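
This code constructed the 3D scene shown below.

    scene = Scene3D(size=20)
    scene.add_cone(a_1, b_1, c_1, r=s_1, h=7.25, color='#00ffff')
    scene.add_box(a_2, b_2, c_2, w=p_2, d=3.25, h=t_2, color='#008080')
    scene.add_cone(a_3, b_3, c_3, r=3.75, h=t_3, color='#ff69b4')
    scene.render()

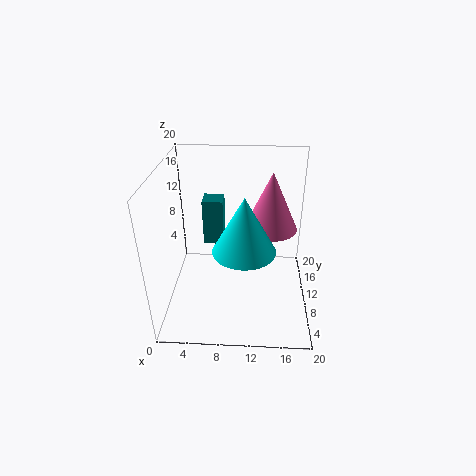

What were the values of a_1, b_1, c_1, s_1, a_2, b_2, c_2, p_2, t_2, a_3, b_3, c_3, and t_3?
a_1 = 11
b_1 = 5.75
c_1 = 10.75
s_1 = 4
a_2 = 4
b_2 = 16.5
c_2 = 4.75
p_2 = 3.25
t_2 = 7.5
a_3 = 14.5
b_3 = 12.25
c_3 = 10.5
t_3 = 8.25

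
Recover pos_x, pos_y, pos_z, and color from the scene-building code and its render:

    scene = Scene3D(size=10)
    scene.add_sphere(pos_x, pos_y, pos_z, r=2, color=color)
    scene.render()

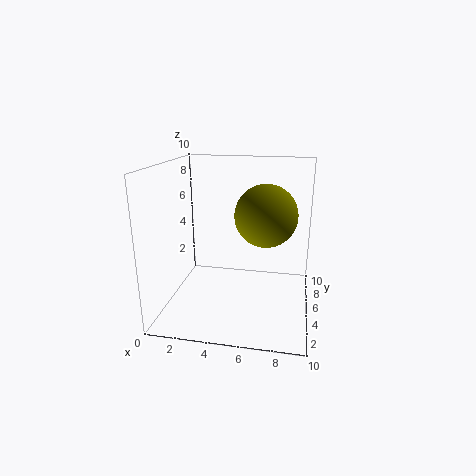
pos_x = 7
pos_y = 4
pos_z = 7
color = 'olive'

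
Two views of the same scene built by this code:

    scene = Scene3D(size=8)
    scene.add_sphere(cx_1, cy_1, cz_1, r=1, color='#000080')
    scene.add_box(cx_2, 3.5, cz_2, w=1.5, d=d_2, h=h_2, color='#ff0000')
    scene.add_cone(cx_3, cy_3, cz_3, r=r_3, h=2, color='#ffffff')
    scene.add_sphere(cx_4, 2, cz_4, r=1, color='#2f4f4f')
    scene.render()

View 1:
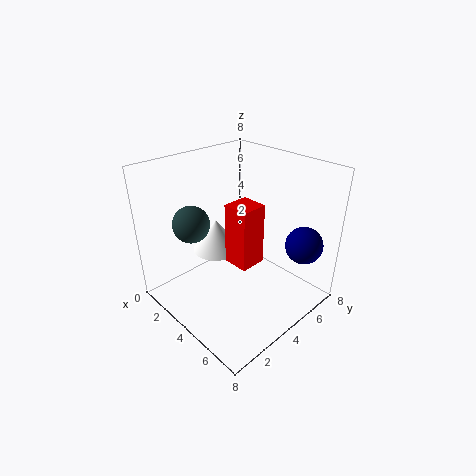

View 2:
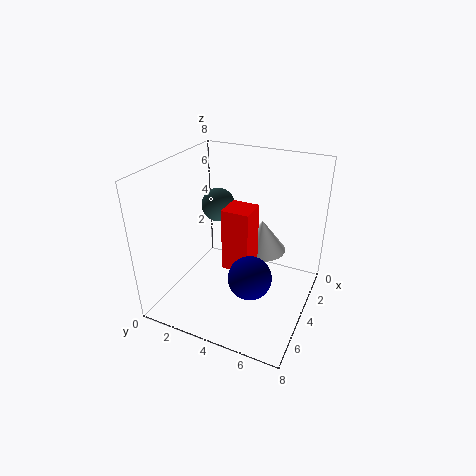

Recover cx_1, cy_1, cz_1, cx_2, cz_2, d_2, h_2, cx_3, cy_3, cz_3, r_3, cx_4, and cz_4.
cx_1 = 7; cy_1 = 6; cz_1 = 4; cx_2 = 3.5; cz_2 = 2.5; d_2 = 1.5; h_2 = 3.5; cx_3 = 1.5; cy_3 = 4.5; cz_3 = 2; r_3 = 1.5; cx_4 = 2.5; cz_4 = 5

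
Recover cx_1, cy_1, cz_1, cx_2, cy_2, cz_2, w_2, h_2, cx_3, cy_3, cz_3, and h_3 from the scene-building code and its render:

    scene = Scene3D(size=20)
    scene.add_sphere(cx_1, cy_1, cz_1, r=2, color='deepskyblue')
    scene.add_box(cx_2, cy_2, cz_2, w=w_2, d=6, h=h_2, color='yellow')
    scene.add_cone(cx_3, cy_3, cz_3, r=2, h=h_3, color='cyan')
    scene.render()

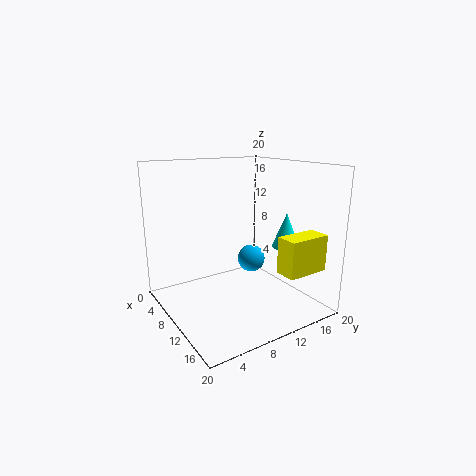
cx_1 = 9, cy_1 = 13, cz_1 = 6, cx_2 = 15, cy_2 = 13, cz_2 = 6, w_2 = 3, h_2 = 5, cx_3 = 12, cy_3 = 17, cz_3 = 8, h_3 = 5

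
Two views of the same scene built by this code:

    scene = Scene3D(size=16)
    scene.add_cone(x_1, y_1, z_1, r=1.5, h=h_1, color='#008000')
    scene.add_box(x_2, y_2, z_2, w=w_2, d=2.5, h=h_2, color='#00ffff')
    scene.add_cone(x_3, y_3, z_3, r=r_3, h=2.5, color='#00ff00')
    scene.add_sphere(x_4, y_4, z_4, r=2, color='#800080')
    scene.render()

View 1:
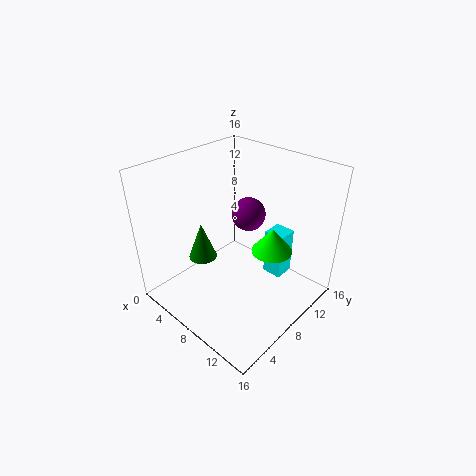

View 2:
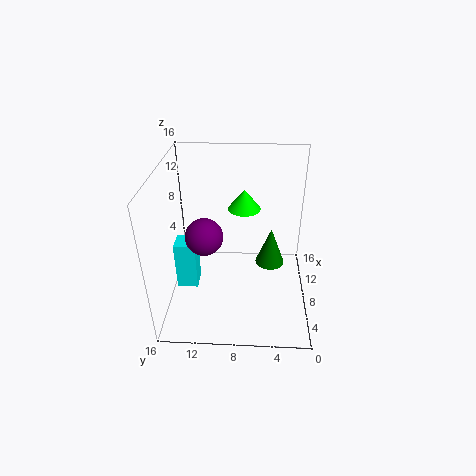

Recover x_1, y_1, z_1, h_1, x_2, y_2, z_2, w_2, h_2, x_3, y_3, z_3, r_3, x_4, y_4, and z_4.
x_1 = 6, y_1 = 4.5, z_1 = 6.5, h_1 = 4, x_2 = 8, y_2 = 13, z_2 = 0.5, w_2 = 2.5, h_2 = 6, x_3 = 13, y_3 = 7.5, z_3 = 9, r_3 = 2, x_4 = 6.5, y_4 = 11.5, z_4 = 9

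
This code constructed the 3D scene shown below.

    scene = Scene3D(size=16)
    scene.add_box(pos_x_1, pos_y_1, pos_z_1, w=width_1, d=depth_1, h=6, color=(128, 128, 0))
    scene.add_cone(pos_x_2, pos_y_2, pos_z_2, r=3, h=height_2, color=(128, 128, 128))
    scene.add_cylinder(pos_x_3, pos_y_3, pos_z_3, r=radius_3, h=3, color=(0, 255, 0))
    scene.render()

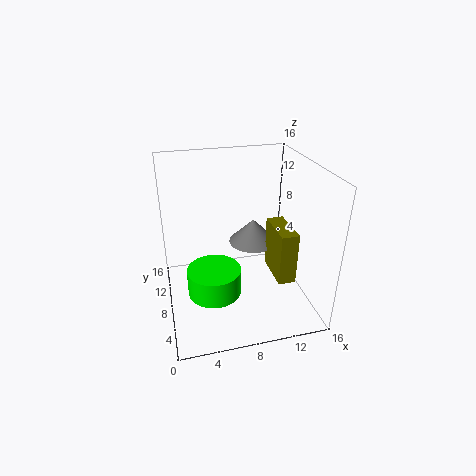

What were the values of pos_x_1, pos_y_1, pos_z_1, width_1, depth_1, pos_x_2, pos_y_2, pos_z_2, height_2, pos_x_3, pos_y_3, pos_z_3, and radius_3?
pos_x_1 = 12
pos_y_1 = 5
pos_z_1 = 3
width_1 = 2
depth_1 = 5
pos_x_2 = 11
pos_y_2 = 12
pos_z_2 = 5
height_2 = 3
pos_x_3 = 5
pos_y_3 = 7
pos_z_3 = 2
radius_3 = 3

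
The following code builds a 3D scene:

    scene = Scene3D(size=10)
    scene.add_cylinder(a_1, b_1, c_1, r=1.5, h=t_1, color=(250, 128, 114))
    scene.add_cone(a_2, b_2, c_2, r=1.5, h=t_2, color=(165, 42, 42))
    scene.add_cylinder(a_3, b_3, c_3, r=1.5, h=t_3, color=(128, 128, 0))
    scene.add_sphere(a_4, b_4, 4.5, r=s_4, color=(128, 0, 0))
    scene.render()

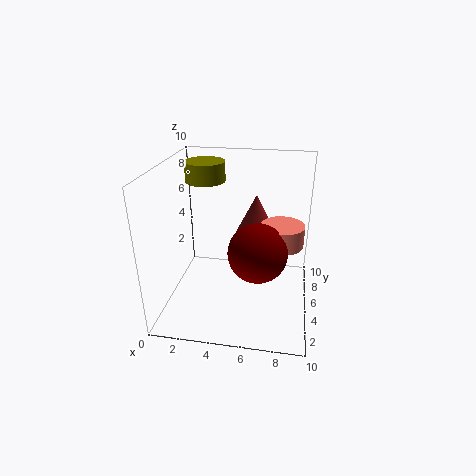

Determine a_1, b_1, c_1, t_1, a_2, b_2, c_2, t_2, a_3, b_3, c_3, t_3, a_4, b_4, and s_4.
a_1 = 8; b_1 = 5.5; c_1 = 4.5; t_1 = 1.5; a_2 = 6; b_2 = 7; c_2 = 4.5; t_2 = 3; a_3 = 2; b_3 = 8; c_3 = 8; t_3 = 1.5; a_4 = 6.5; b_4 = 4; s_4 = 2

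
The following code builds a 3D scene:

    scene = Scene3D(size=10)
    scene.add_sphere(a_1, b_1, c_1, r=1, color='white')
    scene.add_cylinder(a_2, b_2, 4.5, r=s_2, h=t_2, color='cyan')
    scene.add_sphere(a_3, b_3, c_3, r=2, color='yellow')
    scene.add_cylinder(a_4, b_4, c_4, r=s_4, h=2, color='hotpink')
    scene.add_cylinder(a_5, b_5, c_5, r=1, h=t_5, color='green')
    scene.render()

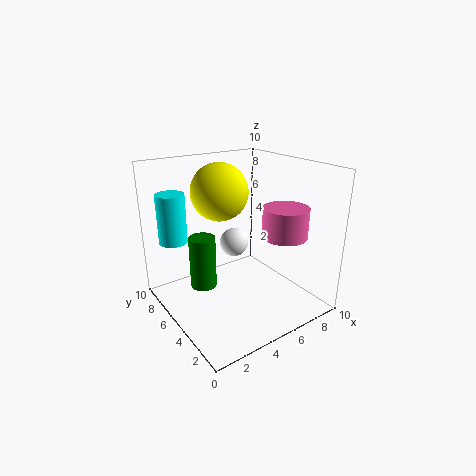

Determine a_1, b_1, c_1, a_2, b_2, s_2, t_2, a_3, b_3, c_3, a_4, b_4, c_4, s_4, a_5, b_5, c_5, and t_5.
a_1 = 5, b_1 = 5.5, c_1 = 4.5, a_2 = 1.5, b_2 = 8, s_2 = 1, t_2 = 3.5, a_3 = 4.5, b_3 = 6.5, c_3 = 8, a_4 = 7, b_4 = 2.5, c_4 = 5.5, s_4 = 1.5, a_5 = 3.5, b_5 = 7.5, c_5 = 0.5, t_5 = 4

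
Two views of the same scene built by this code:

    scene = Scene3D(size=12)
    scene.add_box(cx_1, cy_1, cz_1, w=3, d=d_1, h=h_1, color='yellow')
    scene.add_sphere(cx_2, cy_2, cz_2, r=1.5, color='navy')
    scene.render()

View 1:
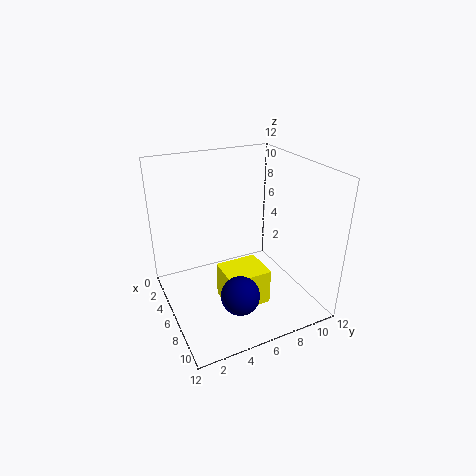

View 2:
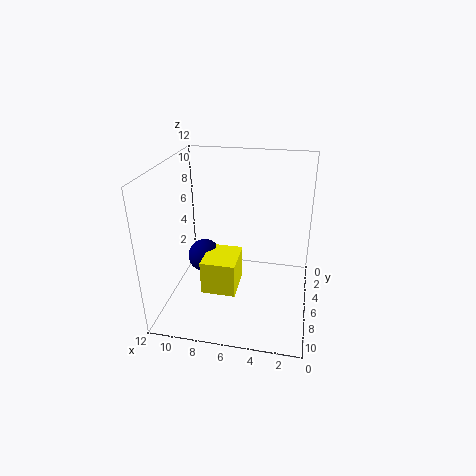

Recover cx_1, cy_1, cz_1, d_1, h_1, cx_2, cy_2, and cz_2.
cx_1 = 6
cy_1 = 4
cz_1 = 1
d_1 = 3.5
h_1 = 3
cx_2 = 9.5
cy_2 = 4.5
cz_2 = 3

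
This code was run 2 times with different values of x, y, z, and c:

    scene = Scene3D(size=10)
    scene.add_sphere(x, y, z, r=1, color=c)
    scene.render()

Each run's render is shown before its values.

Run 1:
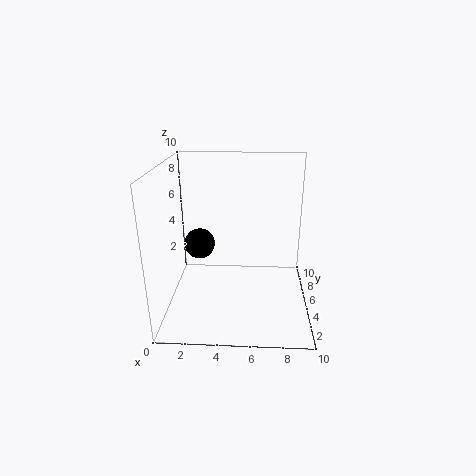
x = 2.5, y = 4, z = 5, c = 'black'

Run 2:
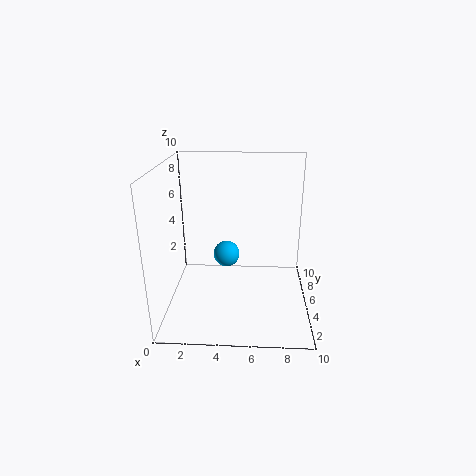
x = 4, y = 7, z = 2.75, c = 'deepskyblue'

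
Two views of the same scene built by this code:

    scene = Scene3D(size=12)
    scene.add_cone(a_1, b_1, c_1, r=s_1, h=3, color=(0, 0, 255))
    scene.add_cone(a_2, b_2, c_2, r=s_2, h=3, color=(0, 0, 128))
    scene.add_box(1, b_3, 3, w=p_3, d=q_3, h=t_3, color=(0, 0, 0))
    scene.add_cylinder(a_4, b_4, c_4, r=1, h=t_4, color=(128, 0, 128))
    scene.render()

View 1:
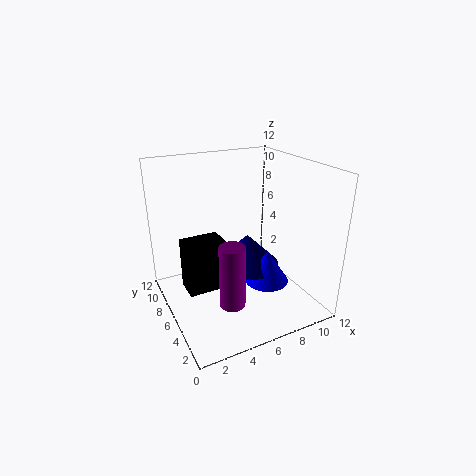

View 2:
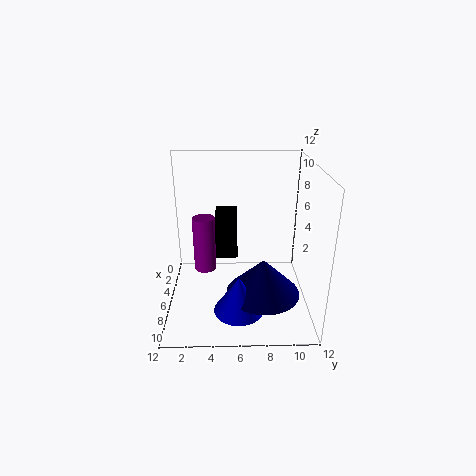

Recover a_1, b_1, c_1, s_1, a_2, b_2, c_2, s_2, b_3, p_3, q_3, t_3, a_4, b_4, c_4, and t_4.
a_1 = 9; b_1 = 6; c_1 = 1; s_1 = 2; a_2 = 8; b_2 = 8; c_2 = 2; s_2 = 3; b_3 = 4; p_3 = 3; q_3 = 2; t_3 = 4; a_4 = 4; b_4 = 3; c_4 = 2; t_4 = 5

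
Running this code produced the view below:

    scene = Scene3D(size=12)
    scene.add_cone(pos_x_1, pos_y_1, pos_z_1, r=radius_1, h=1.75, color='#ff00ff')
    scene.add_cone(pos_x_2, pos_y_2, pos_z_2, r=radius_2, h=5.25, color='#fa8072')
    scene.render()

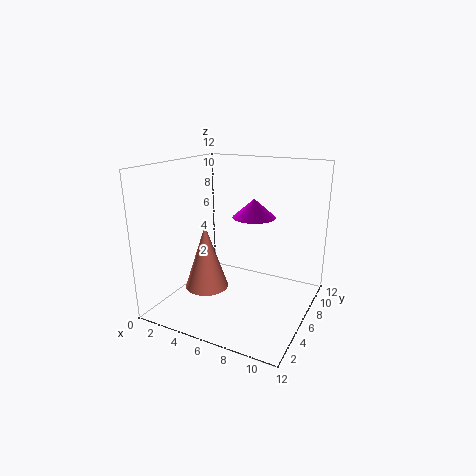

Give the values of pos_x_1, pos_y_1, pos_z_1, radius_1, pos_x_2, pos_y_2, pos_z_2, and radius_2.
pos_x_1 = 5.75, pos_y_1 = 9.75, pos_z_1 = 6.75, radius_1 = 2, pos_x_2 = 4.25, pos_y_2 = 3.75, pos_z_2 = 2.25, radius_2 = 1.75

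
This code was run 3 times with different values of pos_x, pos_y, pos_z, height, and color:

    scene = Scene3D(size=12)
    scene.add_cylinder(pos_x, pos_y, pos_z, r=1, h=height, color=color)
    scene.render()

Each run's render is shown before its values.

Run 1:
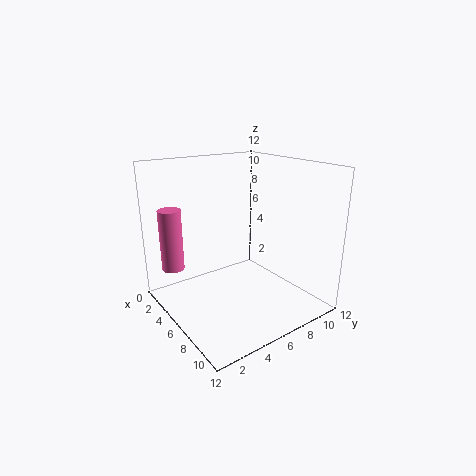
pos_x = 1.5, pos_y = 2, pos_z = 2.5, height = 5.5, color = 'hotpink'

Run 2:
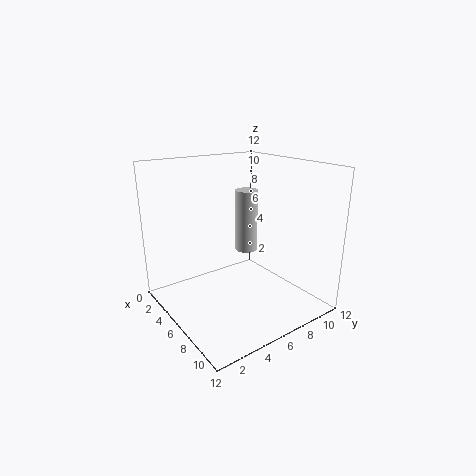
pos_x = 4.5, pos_y = 8, pos_z = 4, height = 5.5, color = 'lightgray'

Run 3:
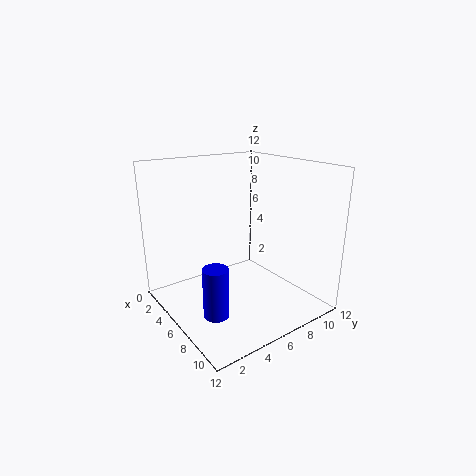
pos_x = 8, pos_y = 2.5, pos_z = 1, height = 4, color = 'blue'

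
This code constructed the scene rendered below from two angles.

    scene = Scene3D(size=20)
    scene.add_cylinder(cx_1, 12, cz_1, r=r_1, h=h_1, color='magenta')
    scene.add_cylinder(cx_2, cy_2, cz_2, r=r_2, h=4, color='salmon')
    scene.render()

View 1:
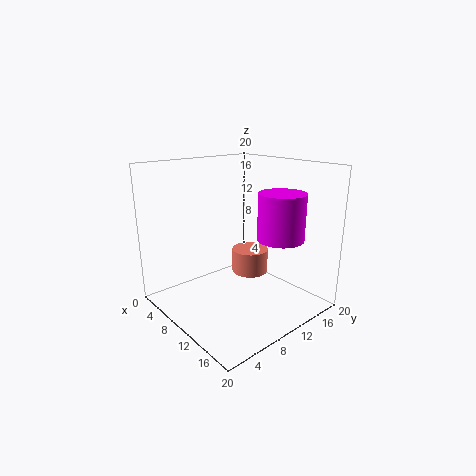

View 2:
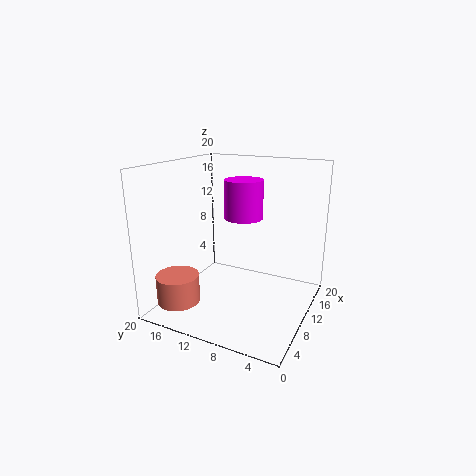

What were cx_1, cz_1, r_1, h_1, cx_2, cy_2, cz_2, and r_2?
cx_1 = 16
cz_1 = 11
r_1 = 3
h_1 = 6
cx_2 = 5
cy_2 = 17
cz_2 = 1
r_2 = 3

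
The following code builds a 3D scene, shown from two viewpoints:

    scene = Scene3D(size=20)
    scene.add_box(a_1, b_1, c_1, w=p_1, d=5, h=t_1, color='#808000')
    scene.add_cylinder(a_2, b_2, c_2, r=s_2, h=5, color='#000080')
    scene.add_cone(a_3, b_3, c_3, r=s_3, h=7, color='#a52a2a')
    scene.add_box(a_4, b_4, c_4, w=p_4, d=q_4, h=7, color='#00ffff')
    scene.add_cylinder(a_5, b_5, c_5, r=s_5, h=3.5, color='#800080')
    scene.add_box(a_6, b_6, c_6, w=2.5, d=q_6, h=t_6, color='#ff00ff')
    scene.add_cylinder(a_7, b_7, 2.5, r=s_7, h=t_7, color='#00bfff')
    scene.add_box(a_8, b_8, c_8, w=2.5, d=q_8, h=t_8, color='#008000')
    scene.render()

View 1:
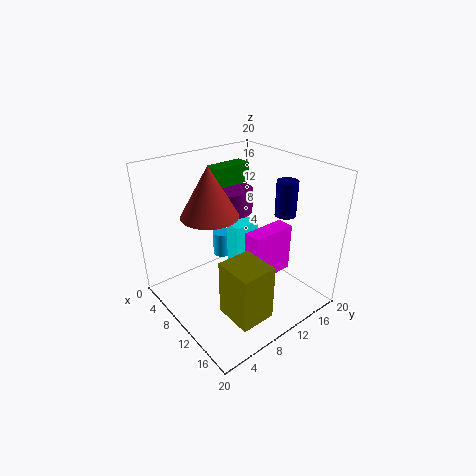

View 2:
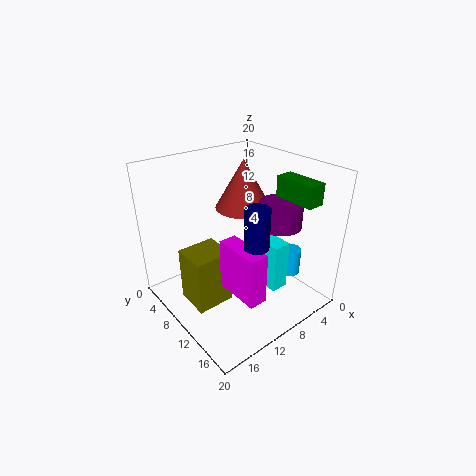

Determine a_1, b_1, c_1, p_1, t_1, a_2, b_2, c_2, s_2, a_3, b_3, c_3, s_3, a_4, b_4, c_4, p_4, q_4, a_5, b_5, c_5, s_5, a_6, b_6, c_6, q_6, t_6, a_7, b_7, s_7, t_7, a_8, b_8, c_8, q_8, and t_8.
a_1 = 11.5
b_1 = 5.5
c_1 = 0.5
p_1 = 5.5
t_1 = 8
a_2 = 12.5
b_2 = 16.5
c_2 = 12.5
s_2 = 1.5
a_3 = 7
b_3 = 7.5
c_3 = 13
s_3 = 4
a_4 = 5.5
b_4 = 11.5
c_4 = 3
p_4 = 2.5
q_4 = 4
a_5 = 5
b_5 = 13
c_5 = 11.5
s_5 = 3
a_6 = 11
b_6 = 10.5
c_6 = 4
q_6 = 6.5
t_6 = 7
a_7 = 2
b_7 = 13
s_7 = 1.5
t_7 = 4
a_8 = 1.5
b_8 = 11
c_8 = 15
q_8 = 6
t_8 = 3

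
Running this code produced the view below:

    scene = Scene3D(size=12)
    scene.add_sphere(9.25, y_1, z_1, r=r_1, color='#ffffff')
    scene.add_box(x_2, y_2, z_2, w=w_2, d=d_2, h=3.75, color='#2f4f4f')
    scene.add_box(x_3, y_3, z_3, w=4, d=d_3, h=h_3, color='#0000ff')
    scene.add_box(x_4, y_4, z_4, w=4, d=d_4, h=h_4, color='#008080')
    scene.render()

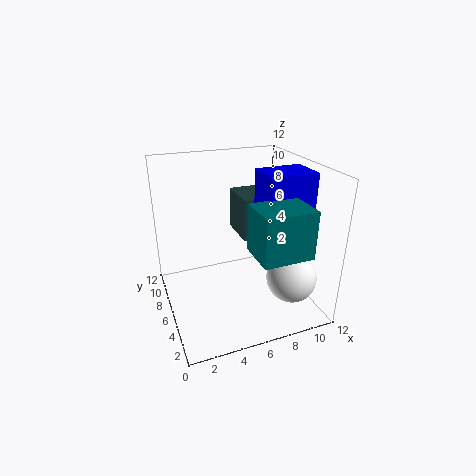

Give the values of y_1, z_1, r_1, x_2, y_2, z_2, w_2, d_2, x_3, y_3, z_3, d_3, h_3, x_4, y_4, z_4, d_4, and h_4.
y_1 = 2.5; z_1 = 3.5; r_1 = 2; x_2 = 7; y_2 = 7; z_2 = 5; w_2 = 3.25; d_2 = 3.75; x_3 = 7.75; y_3 = 3.75; z_3 = 8; d_3 = 3; h_3 = 3.5; x_4 = 6; y_4 = 0.75; z_4 = 6; d_4 = 3.25; h_4 = 3.75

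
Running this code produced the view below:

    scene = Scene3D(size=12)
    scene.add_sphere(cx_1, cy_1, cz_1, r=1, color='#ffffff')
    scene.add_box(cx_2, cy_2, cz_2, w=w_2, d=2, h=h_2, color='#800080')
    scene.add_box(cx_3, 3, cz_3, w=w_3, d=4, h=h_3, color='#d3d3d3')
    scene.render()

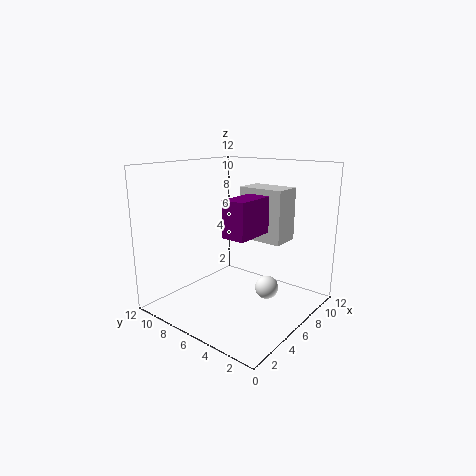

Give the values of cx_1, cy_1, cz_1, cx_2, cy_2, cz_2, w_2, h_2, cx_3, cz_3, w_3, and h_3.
cx_1 = 7.5, cy_1 = 4, cz_1 = 1.5, cx_2 = 4, cy_2 = 4, cz_2 = 6.5, w_2 = 4, h_2 = 3, cx_3 = 7.5, cz_3 = 5.5, w_3 = 2.5, h_3 = 4.5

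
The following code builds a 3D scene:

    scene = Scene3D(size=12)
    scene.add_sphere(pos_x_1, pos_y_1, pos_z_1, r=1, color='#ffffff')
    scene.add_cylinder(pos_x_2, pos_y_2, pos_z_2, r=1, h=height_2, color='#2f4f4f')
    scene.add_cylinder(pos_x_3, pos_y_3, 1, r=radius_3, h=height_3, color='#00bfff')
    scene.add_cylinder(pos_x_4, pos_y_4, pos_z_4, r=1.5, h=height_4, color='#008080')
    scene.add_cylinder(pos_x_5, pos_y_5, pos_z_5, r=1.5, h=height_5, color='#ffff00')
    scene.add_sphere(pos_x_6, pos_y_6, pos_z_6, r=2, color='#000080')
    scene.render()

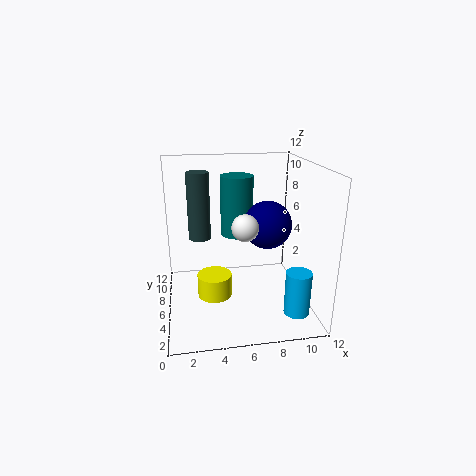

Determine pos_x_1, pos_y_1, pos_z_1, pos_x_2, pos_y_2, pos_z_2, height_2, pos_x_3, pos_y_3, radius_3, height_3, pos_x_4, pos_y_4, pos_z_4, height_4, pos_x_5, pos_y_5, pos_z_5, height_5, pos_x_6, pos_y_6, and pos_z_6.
pos_x_1 = 6; pos_y_1 = 3; pos_z_1 = 8; pos_x_2 = 3; pos_y_2 = 9; pos_z_2 = 5; height_2 = 6; pos_x_3 = 10; pos_y_3 = 2; radius_3 = 1; height_3 = 3.5; pos_x_4 = 6.5; pos_y_4 = 9.5; pos_z_4 = 5; height_4 = 5.5; pos_x_5 = 4; pos_y_5 = 6.5; pos_z_5 = 0.5; height_5 = 2; pos_x_6 = 8.5; pos_y_6 = 6; pos_z_6 = 7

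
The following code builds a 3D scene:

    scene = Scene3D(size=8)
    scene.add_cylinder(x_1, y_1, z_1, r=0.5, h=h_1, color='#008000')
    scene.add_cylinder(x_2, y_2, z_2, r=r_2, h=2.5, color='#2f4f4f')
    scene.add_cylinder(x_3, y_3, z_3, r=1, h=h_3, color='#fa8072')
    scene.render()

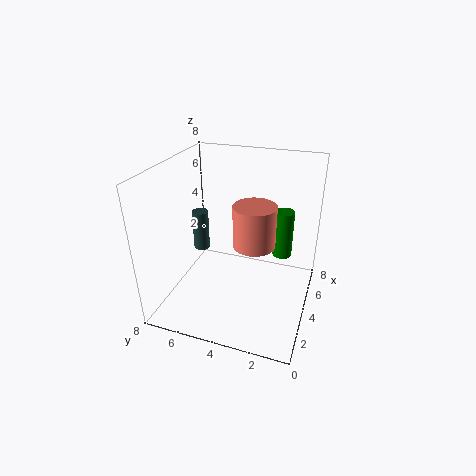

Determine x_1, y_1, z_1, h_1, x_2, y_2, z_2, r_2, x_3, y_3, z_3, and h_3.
x_1 = 4, y_1 = 1.5, z_1 = 3.5, h_1 = 2.5, x_2 = 5.5, y_2 = 7, z_2 = 2, r_2 = 0.5, x_3 = 2, y_3 = 2.5, z_3 = 5, h_3 = 2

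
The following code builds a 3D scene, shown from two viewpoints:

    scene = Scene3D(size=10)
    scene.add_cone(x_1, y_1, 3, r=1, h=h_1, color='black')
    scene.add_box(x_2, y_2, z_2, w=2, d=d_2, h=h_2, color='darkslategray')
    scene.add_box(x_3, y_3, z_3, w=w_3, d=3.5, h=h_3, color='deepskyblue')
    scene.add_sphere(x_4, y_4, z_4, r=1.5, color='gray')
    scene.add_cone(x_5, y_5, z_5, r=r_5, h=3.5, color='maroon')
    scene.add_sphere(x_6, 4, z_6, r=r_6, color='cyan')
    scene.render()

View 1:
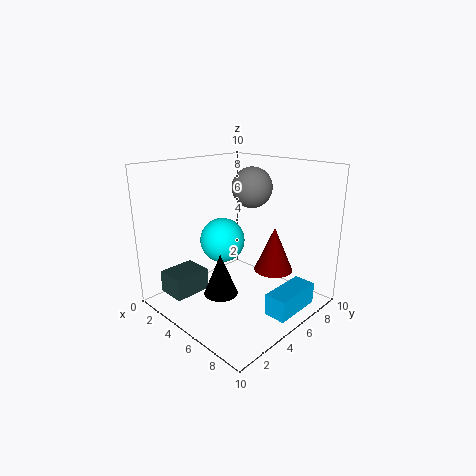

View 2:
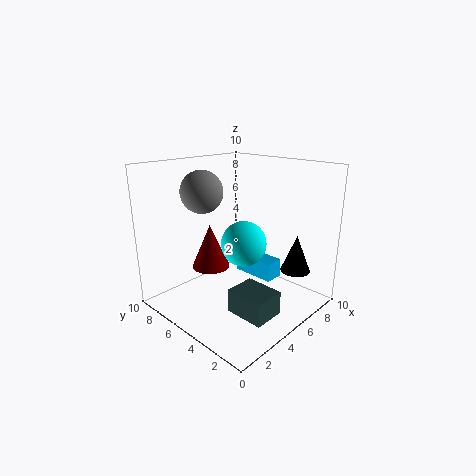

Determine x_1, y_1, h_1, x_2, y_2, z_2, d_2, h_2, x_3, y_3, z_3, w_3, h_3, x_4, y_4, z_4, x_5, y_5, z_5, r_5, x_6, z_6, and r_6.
x_1 = 7
y_1 = 1.5
h_1 = 2.5
x_2 = 2
y_2 = 0.5
z_2 = 1.5
d_2 = 2.5
h_2 = 1.5
x_3 = 8
y_3 = 4.5
z_3 = 0.5
w_3 = 1.5
h_3 = 1.5
x_4 = 4
y_4 = 7.5
z_4 = 8
x_5 = 5.5
y_5 = 8.5
z_5 = 1.5
r_5 = 1.5
x_6 = 4.5
z_6 = 5
r_6 = 1.5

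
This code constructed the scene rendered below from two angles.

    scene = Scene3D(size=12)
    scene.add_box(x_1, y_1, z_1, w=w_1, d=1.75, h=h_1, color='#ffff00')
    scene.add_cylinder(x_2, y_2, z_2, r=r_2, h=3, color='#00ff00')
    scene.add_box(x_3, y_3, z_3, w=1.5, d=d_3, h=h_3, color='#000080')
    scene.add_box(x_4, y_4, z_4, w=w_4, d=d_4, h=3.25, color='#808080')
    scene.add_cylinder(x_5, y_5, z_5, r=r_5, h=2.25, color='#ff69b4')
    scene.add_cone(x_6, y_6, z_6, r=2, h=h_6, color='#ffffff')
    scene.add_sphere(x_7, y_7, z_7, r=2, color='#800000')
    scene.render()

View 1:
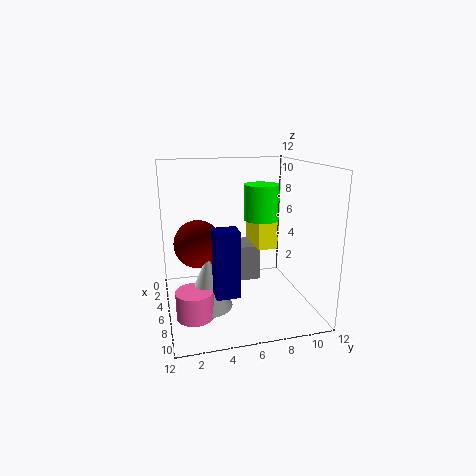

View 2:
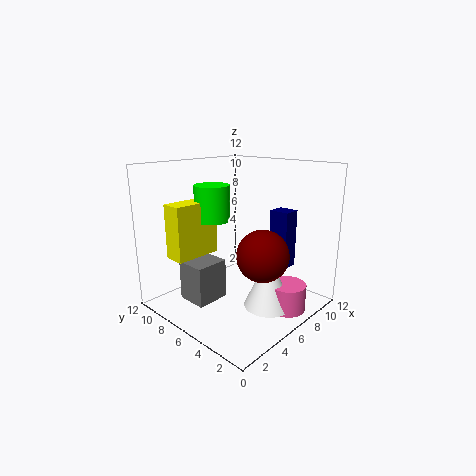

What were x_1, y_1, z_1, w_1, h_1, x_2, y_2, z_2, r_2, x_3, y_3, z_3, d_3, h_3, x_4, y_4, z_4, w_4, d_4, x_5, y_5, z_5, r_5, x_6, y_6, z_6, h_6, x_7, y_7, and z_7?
x_1 = 1.5; y_1 = 8; z_1 = 4.5; w_1 = 4; h_1 = 4.5; x_2 = 5.25; y_2 = 8.25; z_2 = 7.25; r_2 = 1.5; x_3 = 9; y_3 = 3.25; z_3 = 3; d_3 = 1.75; h_3 = 5; x_4 = 1.75; y_4 = 6; z_4 = 1.25; w_4 = 2.75; d_4 = 2.5; x_5 = 7.75; y_5 = 2; z_5 = 0.25; r_5 = 1.5; x_6 = 6.75; y_6 = 3.25; z_6 = 0.5; h_6 = 4.5; x_7 = 5.25; y_7 = 2.75; z_7 = 5.5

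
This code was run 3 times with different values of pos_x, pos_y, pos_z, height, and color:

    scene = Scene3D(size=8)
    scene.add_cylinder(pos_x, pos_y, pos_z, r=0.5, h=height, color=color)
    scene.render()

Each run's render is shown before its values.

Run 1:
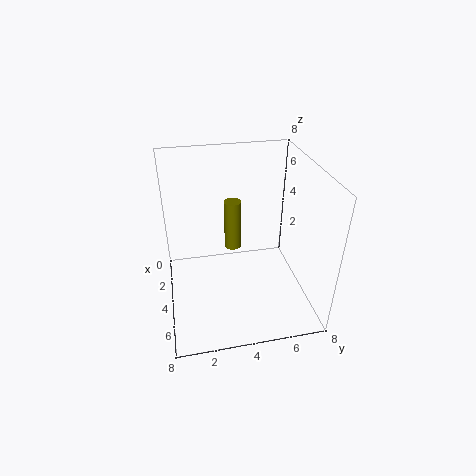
pos_x = 2.5, pos_y = 4, pos_z = 2.5, height = 3, color = 'olive'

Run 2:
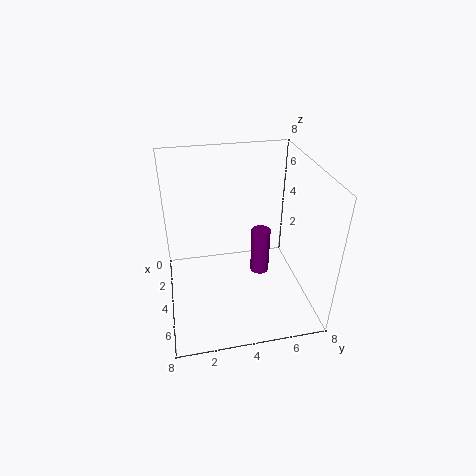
pos_x = 5, pos_y = 5, pos_z = 2.5, height = 2.5, color = 'purple'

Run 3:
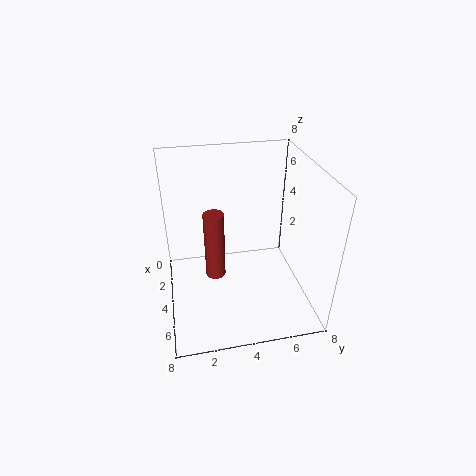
pos_x = 5.5, pos_y = 2.5, pos_z = 3, height = 3.5, color = 'brown'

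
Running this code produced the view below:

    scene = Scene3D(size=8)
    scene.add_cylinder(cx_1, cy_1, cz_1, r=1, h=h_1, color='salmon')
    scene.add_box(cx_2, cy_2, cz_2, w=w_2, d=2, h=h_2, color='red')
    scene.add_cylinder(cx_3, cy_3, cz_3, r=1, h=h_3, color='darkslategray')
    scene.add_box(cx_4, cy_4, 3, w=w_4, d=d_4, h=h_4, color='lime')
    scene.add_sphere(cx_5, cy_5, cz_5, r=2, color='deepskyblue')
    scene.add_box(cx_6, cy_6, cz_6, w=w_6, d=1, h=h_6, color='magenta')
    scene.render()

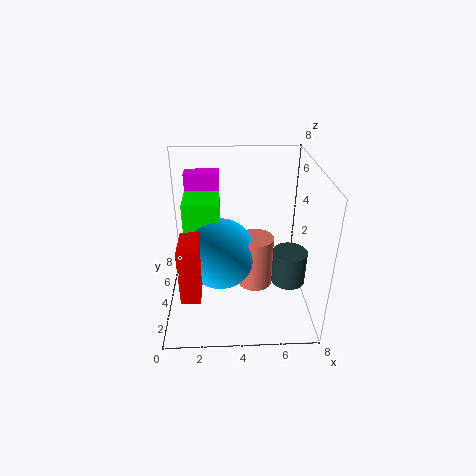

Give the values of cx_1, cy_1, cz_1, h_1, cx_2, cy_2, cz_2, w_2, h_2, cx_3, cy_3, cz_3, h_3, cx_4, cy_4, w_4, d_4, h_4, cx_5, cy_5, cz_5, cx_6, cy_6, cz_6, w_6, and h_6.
cx_1 = 5
cy_1 = 4
cz_1 = 1
h_1 = 3
cx_2 = 1
cy_2 = 1
cz_2 = 2
w_2 = 1
h_2 = 3
cx_3 = 7
cy_3 = 4
cz_3 = 1
h_3 = 2
cx_4 = 1
cy_4 = 4
w_4 = 2
d_4 = 2
h_4 = 3
cx_5 = 3
cy_5 = 4
cz_5 = 3
cx_6 = 1
cy_6 = 6
cz_6 = 4
w_6 = 2
h_6 = 3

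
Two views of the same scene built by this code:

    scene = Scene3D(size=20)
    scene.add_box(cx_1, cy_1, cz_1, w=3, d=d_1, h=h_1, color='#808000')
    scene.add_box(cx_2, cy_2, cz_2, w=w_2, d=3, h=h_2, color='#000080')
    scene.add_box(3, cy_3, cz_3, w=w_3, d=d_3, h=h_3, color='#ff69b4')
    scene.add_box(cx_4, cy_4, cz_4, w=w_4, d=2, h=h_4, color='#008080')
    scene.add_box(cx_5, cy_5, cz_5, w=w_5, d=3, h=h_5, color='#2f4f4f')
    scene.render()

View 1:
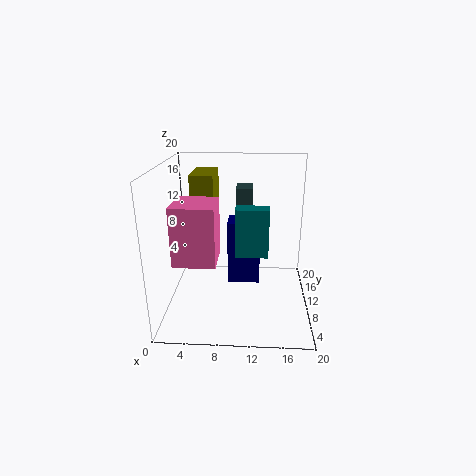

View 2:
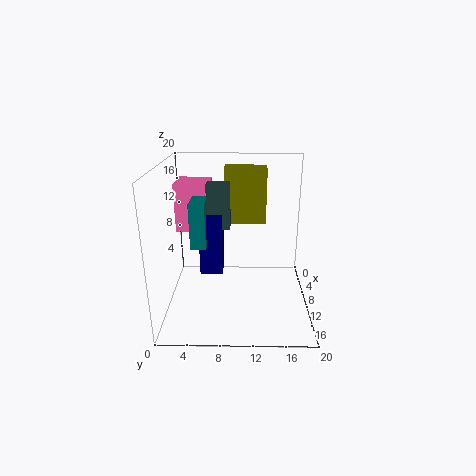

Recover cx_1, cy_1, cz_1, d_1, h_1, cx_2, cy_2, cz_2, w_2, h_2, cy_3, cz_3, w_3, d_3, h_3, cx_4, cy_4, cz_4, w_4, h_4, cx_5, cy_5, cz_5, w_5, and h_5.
cx_1 = 4; cy_1 = 8; cz_1 = 11; d_1 = 6; h_1 = 8; cx_2 = 9; cy_2 = 5; cz_2 = 6; w_2 = 4; h_2 = 8; cy_3 = 1; cz_3 = 10; w_3 = 5; d_3 = 5; h_3 = 7; cx_4 = 10; cy_4 = 4; cz_4 = 10; w_4 = 4; h_4 = 6; cx_5 = 10; cy_5 = 6; cz_5 = 12; w_5 = 2; h_5 = 6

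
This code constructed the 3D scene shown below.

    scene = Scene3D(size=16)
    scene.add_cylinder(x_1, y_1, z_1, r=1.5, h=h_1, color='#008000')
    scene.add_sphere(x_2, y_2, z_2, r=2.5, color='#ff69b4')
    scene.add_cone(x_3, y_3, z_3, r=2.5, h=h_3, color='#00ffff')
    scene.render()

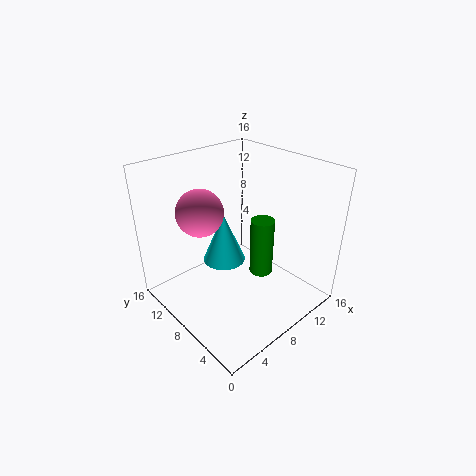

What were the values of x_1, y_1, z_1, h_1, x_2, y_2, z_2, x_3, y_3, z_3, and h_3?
x_1 = 13; y_1 = 9; z_1 = 0.5; h_1 = 7.5; x_2 = 4.5; y_2 = 10; z_2 = 11.5; x_3 = 8; y_3 = 10.5; z_3 = 4; h_3 = 6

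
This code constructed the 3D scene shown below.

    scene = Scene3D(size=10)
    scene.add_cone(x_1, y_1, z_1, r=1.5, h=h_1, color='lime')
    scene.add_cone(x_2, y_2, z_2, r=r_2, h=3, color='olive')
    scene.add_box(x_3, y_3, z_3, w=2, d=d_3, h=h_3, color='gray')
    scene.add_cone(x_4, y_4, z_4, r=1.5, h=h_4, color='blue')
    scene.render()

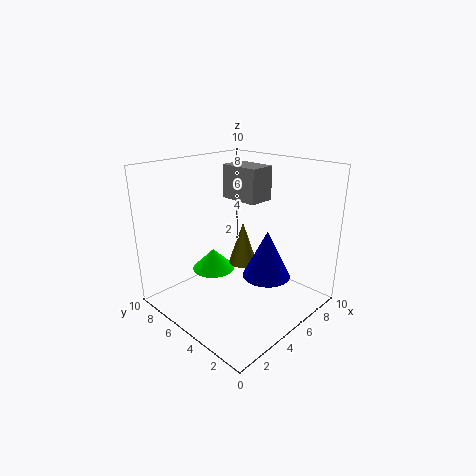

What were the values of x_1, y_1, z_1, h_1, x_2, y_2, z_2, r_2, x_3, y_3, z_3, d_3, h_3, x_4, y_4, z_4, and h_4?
x_1 = 4
y_1 = 6.5
z_1 = 2.5
h_1 = 1.5
x_2 = 5.5
y_2 = 5
z_2 = 3
r_2 = 1
x_3 = 6.5
y_3 = 5
z_3 = 7
d_3 = 3
h_3 = 2.5
x_4 = 4.5
y_4 = 2
z_4 = 3.5
h_4 = 3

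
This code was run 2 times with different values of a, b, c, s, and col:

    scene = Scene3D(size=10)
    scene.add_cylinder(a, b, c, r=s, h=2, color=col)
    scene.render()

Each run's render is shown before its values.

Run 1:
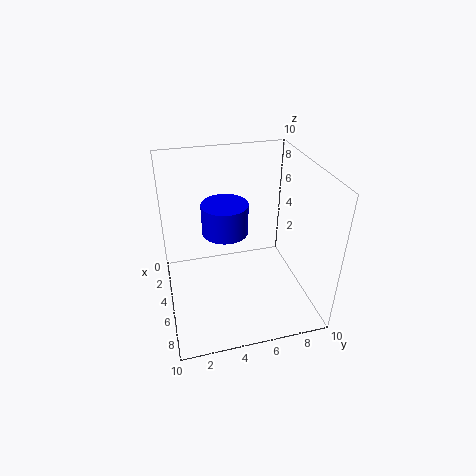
a = 5.5
b = 4
c = 6
s = 1.5
col = 'blue'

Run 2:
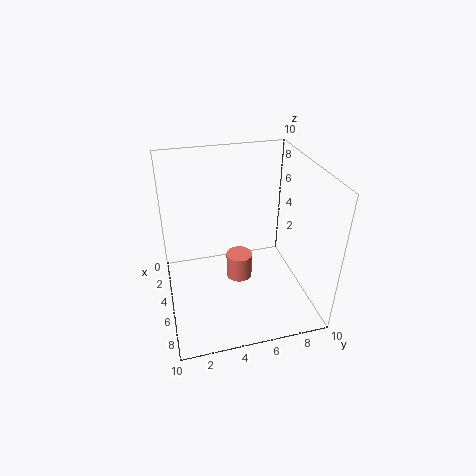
a = 3.5
b = 5.5
c = 0.5
s = 1
col = 'salmon'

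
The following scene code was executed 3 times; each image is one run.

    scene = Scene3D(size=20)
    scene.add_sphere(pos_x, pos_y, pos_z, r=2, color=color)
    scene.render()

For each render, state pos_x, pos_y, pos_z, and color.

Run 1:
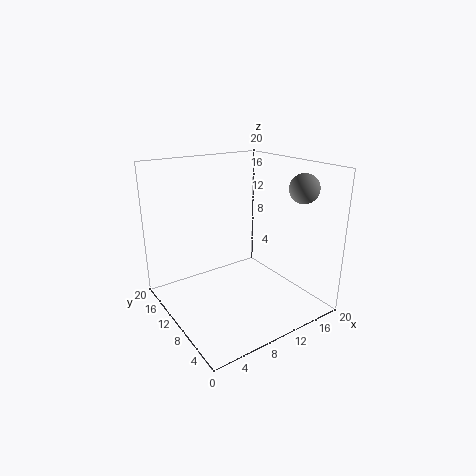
pos_x = 17, pos_y = 5, pos_z = 17, color = 'gray'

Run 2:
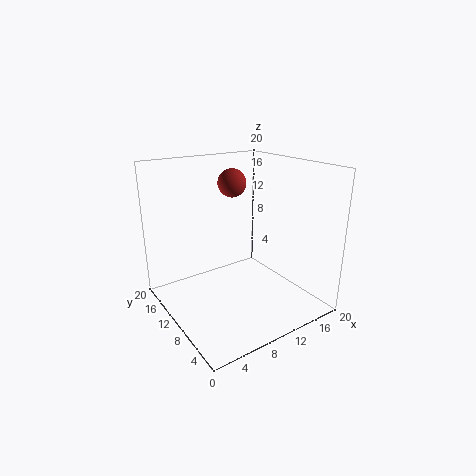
pos_x = 11, pos_y = 13, pos_z = 17, color = 'brown'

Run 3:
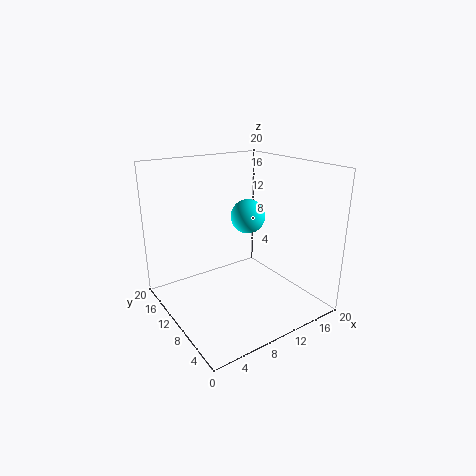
pos_x = 8, pos_y = 5, pos_z = 15, color = 'cyan'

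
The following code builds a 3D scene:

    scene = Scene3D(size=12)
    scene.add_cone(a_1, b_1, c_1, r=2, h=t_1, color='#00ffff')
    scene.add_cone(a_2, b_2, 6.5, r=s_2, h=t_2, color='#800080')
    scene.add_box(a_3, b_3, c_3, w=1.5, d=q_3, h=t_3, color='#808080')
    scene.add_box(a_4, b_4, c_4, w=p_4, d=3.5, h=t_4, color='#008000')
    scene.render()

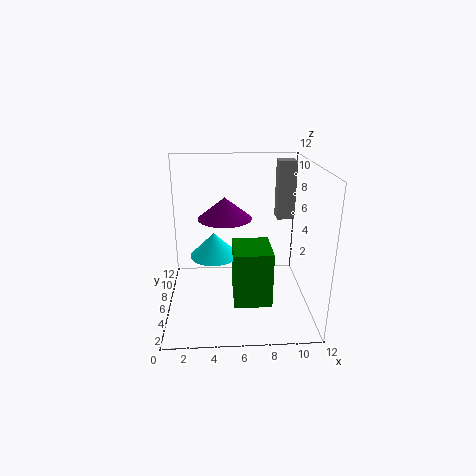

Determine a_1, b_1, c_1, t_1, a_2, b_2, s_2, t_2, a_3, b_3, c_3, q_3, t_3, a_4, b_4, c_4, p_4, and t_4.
a_1 = 4; b_1 = 6; c_1 = 4.5; t_1 = 2; a_2 = 5; b_2 = 9.5; s_2 = 2.5; t_2 = 2; a_3 = 9.5; b_3 = 7.5; c_3 = 7; q_3 = 1.5; t_3 = 5; a_4 = 5.5; b_4 = 2.5; c_4 = 1.5; p_4 = 3; t_4 = 4.5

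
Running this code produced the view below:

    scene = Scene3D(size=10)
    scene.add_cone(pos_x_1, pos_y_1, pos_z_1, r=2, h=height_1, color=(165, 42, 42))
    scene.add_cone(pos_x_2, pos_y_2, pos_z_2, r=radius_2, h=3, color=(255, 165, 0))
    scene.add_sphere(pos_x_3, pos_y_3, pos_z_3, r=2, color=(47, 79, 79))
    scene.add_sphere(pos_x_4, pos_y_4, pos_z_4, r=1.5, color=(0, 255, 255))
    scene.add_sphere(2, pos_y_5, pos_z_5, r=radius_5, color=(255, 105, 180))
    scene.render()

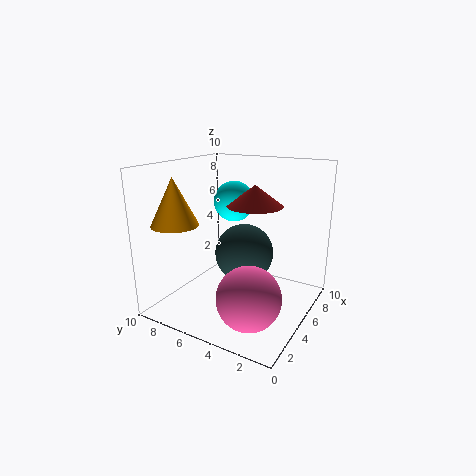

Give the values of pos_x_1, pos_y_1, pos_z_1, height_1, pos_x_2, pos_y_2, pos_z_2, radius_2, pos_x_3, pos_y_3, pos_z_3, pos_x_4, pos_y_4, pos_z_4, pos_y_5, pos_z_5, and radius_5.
pos_x_1 = 6.5, pos_y_1 = 4.5, pos_z_1 = 7, height_1 = 1.5, pos_x_2 = 1.5, pos_y_2 = 7.5, pos_z_2 = 6.5, radius_2 = 1.5, pos_x_3 = 5, pos_y_3 = 4.5, pos_z_3 = 4, pos_x_4 = 7, pos_y_4 = 6.5, pos_z_4 = 7, pos_y_5 = 2.5, pos_z_5 = 2.5, radius_5 = 2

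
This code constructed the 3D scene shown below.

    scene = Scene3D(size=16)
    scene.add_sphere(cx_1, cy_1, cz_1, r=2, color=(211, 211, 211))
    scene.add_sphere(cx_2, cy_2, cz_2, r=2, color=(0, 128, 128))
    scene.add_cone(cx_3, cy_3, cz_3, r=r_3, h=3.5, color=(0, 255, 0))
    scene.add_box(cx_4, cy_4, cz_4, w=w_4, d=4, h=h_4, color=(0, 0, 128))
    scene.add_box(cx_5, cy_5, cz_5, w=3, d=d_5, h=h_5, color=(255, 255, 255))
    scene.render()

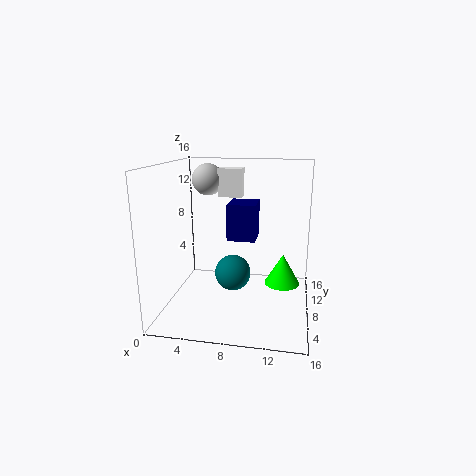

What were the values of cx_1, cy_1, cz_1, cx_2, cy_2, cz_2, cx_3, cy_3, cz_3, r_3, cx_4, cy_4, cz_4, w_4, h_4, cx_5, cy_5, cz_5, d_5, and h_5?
cx_1 = 3, cy_1 = 14, cz_1 = 13.5, cx_2 = 7.5, cy_2 = 7.5, cz_2 = 4, cx_3 = 13, cy_3 = 9, cz_3 = 2.5, r_3 = 2, cx_4 = 6, cy_4 = 11, cz_4 = 6.5, w_4 = 3.5, h_4 = 4.5, cx_5 = 4.5, cy_5 = 13, cz_5 = 11.5, d_5 = 2, h_5 = 3.5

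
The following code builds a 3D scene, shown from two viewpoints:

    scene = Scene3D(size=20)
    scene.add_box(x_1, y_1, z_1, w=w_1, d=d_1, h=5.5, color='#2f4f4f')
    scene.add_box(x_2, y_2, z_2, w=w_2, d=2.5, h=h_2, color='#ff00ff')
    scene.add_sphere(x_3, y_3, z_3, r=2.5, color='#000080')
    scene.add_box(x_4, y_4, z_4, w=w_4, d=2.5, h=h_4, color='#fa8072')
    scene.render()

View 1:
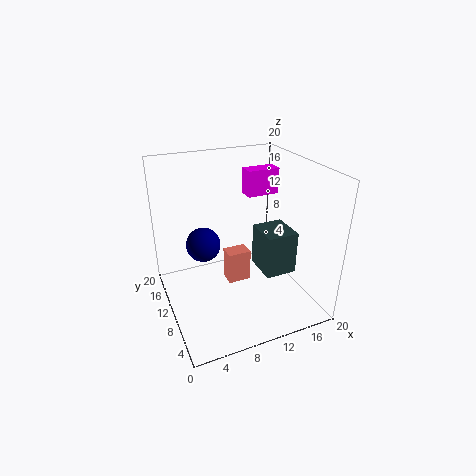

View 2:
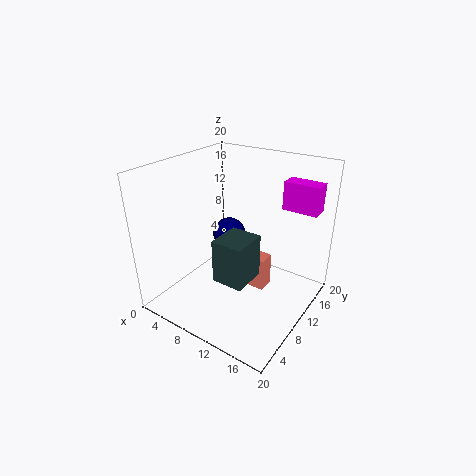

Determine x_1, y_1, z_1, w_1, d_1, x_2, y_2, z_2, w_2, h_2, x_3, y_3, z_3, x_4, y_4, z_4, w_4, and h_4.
x_1 = 11, y_1 = 3, z_1 = 7.5, w_1 = 4, d_1 = 4.5, x_2 = 14, y_2 = 15, z_2 = 13.5, w_2 = 5, h_2 = 4, x_3 = 6, y_3 = 13.5, z_3 = 8, x_4 = 9.5, y_4 = 12, z_4 = 1, w_4 = 3.5, h_4 = 5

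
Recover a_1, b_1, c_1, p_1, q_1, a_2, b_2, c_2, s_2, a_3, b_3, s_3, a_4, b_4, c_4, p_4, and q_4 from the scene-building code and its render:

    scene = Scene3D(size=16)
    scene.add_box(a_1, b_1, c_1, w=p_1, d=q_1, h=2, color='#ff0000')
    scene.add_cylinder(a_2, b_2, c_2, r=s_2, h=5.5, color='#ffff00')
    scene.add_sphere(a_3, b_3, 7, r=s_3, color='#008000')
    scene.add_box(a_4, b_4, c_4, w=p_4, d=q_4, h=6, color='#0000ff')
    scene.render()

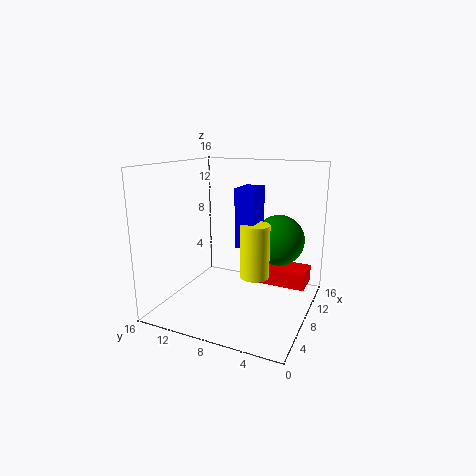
a_1 = 11; b_1 = 1; c_1 = 1.5; p_1 = 3.5; q_1 = 5.5; a_2 = 5.5; b_2 = 5; c_2 = 5; s_2 = 1.5; a_3 = 12; b_3 = 4.5; s_3 = 3; a_4 = 5; b_4 = 5; c_4 = 8; p_4 = 3; q_4 = 2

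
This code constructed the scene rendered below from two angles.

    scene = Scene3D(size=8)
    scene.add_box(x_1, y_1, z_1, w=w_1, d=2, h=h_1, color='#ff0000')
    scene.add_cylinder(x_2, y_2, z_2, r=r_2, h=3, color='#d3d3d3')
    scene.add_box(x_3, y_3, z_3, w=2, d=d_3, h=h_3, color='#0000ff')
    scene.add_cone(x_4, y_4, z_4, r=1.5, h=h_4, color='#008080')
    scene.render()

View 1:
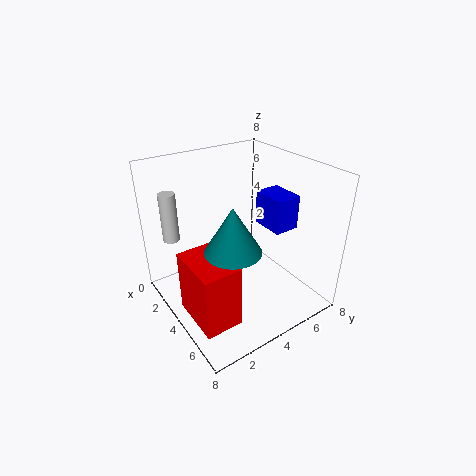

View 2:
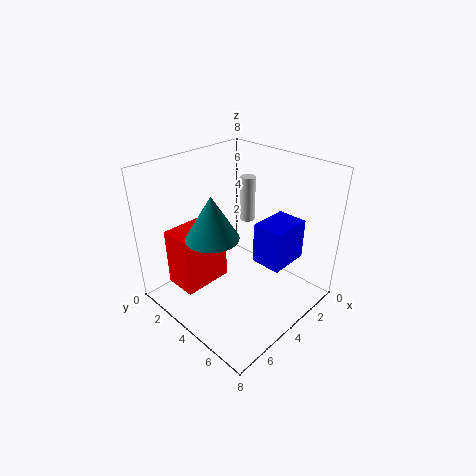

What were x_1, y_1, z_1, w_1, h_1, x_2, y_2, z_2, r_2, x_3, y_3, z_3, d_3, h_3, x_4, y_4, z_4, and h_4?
x_1 = 3.5
y_1 = 0.5
z_1 = 0.5
w_1 = 3
h_1 = 3.5
x_2 = 0.5
y_2 = 1.5
z_2 = 3
r_2 = 0.5
x_3 = 3
y_3 = 6
z_3 = 4
d_3 = 1.5
h_3 = 2
x_4 = 5
y_4 = 3
z_4 = 4
h_4 = 2.5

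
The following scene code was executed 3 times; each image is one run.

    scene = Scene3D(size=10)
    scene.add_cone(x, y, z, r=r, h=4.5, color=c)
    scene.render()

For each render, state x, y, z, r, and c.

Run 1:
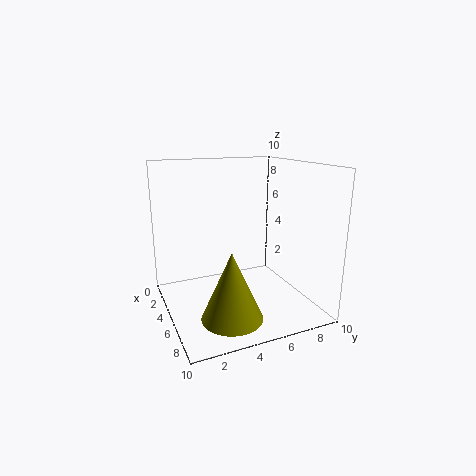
x = 7.5; y = 3.5; z = 0.5; r = 2; c = 'olive'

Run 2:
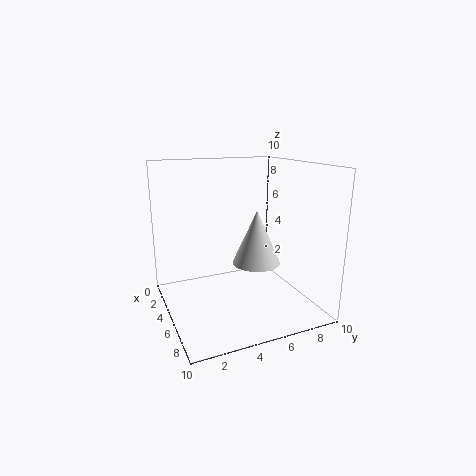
x = 2; y = 8; z = 1.5; r = 2; c = 'lightgray'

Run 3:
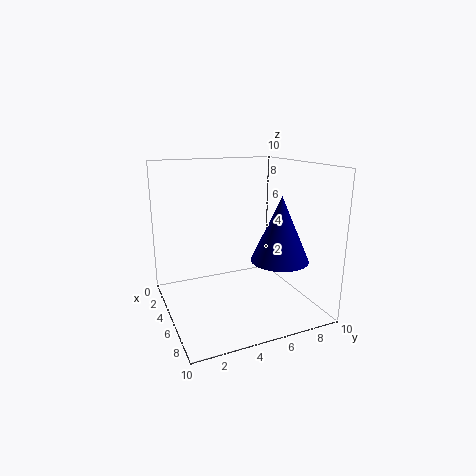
x = 6.5; y = 7.5; z = 3.5; r = 2; c = 'navy'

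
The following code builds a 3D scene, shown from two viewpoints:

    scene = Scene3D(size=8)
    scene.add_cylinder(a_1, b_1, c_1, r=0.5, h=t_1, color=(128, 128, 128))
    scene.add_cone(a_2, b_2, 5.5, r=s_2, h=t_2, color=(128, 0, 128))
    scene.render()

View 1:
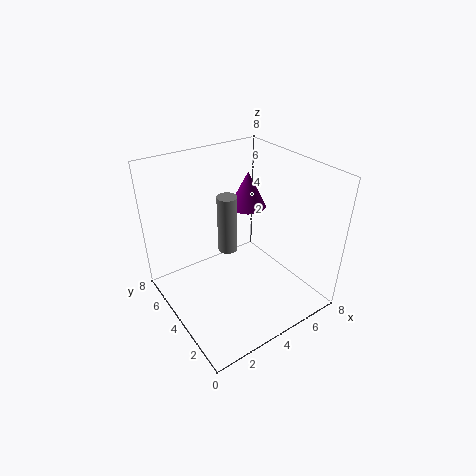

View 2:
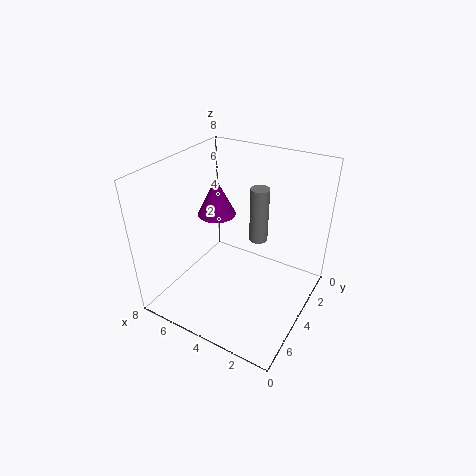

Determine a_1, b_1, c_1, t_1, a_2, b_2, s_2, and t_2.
a_1 = 3; b_1 = 3.5; c_1 = 4; t_1 = 3; a_2 = 5; b_2 = 4.5; s_2 = 1; t_2 = 2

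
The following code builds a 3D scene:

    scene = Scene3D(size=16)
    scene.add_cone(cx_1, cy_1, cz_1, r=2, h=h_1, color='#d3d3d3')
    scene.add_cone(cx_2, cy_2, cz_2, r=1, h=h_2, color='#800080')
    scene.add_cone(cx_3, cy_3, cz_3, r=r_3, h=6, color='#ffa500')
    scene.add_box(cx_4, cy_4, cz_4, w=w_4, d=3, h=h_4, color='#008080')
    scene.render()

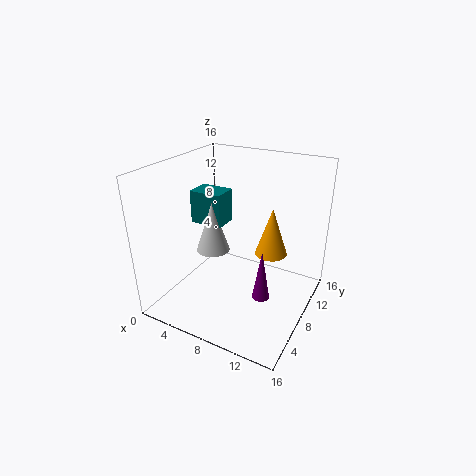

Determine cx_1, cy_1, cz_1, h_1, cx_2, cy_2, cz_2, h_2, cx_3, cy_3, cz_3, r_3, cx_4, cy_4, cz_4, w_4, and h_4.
cx_1 = 4
cy_1 = 9
cz_1 = 5
h_1 = 6
cx_2 = 11
cy_2 = 8
cz_2 = 1
h_2 = 6
cx_3 = 10
cy_3 = 13
cz_3 = 4
r_3 = 2
cx_4 = 1
cy_4 = 9
cz_4 = 8
w_4 = 4
h_4 = 4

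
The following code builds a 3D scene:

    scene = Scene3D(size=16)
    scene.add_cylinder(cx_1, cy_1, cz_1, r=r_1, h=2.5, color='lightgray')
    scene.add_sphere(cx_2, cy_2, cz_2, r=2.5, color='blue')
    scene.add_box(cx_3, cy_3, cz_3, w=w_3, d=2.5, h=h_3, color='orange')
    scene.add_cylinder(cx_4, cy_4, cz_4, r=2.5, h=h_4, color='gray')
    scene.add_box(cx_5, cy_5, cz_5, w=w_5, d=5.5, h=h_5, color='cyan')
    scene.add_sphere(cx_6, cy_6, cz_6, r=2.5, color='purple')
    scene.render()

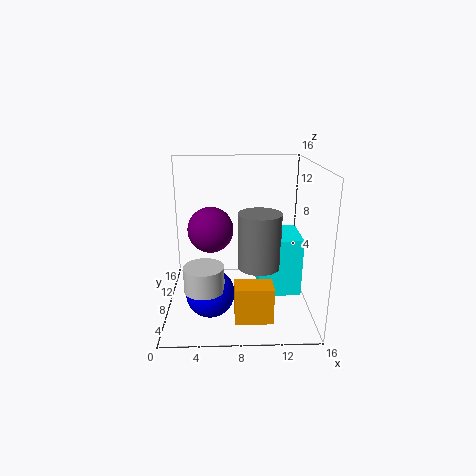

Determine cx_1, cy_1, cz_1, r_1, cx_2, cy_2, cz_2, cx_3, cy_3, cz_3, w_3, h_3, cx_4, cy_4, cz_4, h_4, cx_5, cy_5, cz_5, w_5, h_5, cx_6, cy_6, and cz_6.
cx_1 = 4.5; cy_1 = 3; cz_1 = 4.5; r_1 = 2; cx_2 = 5; cy_2 = 4; cz_2 = 3.5; cx_3 = 7.5; cy_3 = 2.5; cz_3 = 0.5; w_3 = 4; h_3 = 4; cx_4 = 10.5; cy_4 = 9; cz_4 = 4; h_4 = 6.5; cx_5 = 10.5; cy_5 = 8; cz_5 = 0.5; w_5 = 5; h_5 = 7; cx_6 = 5; cy_6 = 8; cz_6 = 9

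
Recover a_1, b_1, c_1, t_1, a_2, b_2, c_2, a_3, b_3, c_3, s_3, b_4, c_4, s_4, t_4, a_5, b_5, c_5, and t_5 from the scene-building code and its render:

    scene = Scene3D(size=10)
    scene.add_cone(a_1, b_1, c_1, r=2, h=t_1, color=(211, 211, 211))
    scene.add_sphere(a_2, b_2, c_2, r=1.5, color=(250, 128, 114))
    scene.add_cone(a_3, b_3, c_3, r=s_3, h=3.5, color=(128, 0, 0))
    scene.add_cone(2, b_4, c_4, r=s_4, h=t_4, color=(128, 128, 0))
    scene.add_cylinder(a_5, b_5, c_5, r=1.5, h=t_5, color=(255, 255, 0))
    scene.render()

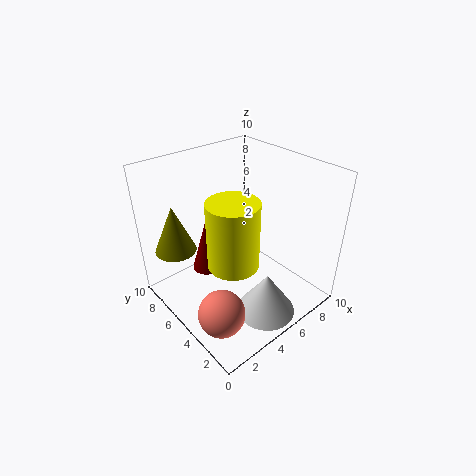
a_1 = 5, b_1 = 2, c_1 = 0.5, t_1 = 3, a_2 = 1.5, b_2 = 2.5, c_2 = 2, a_3 = 3, b_3 = 6, c_3 = 3, s_3 = 1, b_4 = 8.5, c_4 = 3.5, s_4 = 1.5, t_4 = 3.5, a_5 = 2.5, b_5 = 2.5, c_5 = 5.5, t_5 = 4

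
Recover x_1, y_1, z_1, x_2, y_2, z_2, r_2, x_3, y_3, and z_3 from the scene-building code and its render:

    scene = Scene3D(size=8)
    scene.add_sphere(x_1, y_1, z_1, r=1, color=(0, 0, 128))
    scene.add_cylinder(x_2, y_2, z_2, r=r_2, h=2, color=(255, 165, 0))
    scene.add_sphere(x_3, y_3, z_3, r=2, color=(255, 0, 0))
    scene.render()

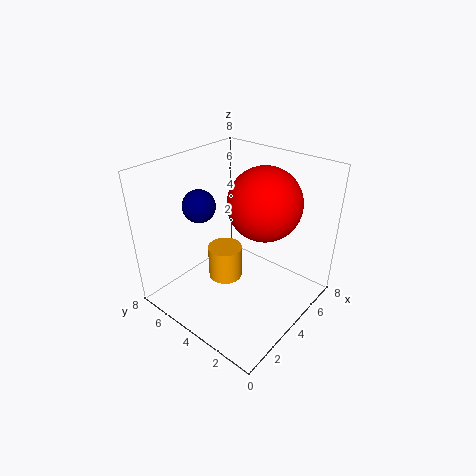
x_1 = 4, y_1 = 7, z_1 = 5, x_2 = 4, y_2 = 5, z_2 = 1, r_2 = 1, x_3 = 5, y_3 = 3, z_3 = 6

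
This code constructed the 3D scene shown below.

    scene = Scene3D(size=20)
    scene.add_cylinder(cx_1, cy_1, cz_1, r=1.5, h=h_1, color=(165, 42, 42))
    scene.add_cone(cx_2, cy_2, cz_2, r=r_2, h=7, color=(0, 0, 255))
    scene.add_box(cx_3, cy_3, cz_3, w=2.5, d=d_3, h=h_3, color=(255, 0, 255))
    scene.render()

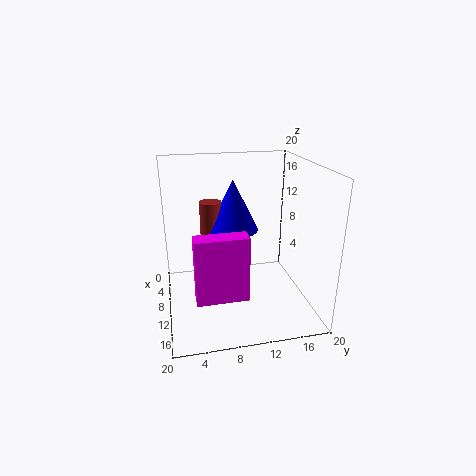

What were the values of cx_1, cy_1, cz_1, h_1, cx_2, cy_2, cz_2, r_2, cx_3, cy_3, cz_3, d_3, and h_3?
cx_1 = 8.5, cy_1 = 6.5, cz_1 = 10, h_1 = 5, cx_2 = 9, cy_2 = 9.5, cz_2 = 11, r_2 = 3.5, cx_3 = 12.5, cy_3 = 3.5, cz_3 = 3, d_3 = 7, h_3 = 9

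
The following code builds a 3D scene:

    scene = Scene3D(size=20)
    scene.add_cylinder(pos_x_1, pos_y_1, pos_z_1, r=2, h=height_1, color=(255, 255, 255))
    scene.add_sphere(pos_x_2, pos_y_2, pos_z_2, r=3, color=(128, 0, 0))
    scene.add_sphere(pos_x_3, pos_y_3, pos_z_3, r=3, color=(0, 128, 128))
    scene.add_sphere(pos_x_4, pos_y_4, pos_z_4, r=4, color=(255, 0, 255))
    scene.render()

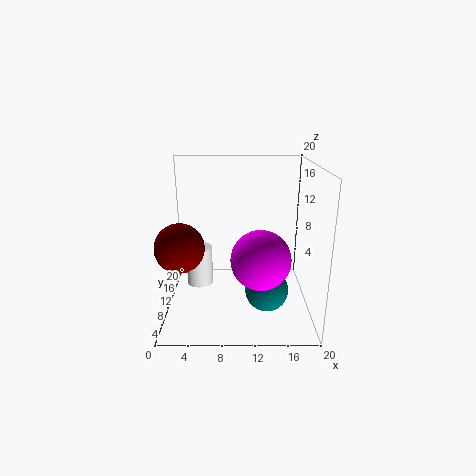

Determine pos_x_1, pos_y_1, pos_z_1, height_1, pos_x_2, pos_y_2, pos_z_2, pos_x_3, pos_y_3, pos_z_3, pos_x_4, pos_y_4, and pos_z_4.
pos_x_1 = 4, pos_y_1 = 14, pos_z_1 = 1, height_1 = 6, pos_x_2 = 3, pos_y_2 = 4, pos_z_2 = 11, pos_x_3 = 14, pos_y_3 = 8, pos_z_3 = 3, pos_x_4 = 13, pos_y_4 = 7, pos_z_4 = 8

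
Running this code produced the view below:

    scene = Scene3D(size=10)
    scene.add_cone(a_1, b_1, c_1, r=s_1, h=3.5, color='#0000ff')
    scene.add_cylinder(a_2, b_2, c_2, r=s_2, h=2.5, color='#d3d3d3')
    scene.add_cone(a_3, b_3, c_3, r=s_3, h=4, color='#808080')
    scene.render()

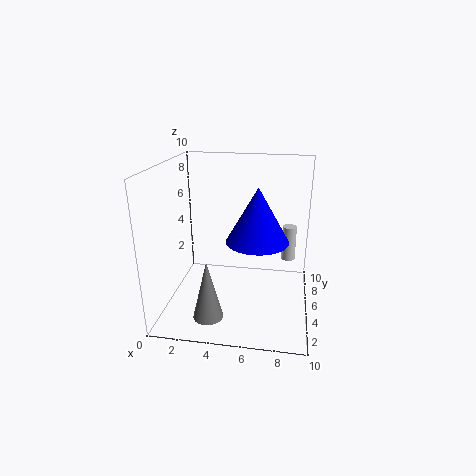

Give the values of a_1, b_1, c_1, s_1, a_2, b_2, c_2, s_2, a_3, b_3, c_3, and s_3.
a_1 = 6.5
b_1 = 3.5
c_1 = 5.5
s_1 = 2
a_2 = 8.5
b_2 = 6.5
c_2 = 3
s_2 = 0.5
a_3 = 3.5
b_3 = 2
c_3 = 0.5
s_3 = 1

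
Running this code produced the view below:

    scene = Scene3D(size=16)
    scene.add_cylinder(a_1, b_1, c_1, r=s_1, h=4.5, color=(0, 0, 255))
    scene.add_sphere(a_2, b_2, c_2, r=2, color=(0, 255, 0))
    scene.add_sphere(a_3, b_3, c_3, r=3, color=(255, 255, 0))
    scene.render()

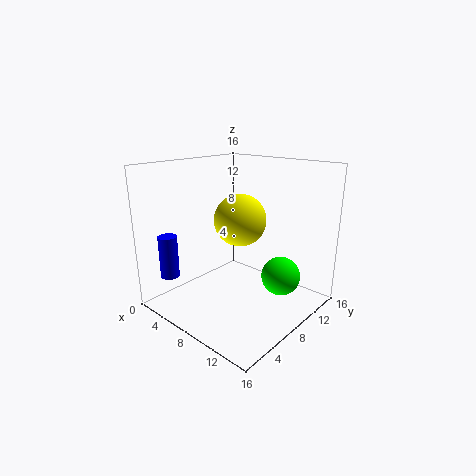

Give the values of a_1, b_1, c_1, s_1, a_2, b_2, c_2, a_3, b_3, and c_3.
a_1 = 4; b_1 = 1.5; c_1 = 4.5; s_1 = 1; a_2 = 13.5; b_2 = 8.5; c_2 = 5; a_3 = 7; b_3 = 9.5; c_3 = 9.5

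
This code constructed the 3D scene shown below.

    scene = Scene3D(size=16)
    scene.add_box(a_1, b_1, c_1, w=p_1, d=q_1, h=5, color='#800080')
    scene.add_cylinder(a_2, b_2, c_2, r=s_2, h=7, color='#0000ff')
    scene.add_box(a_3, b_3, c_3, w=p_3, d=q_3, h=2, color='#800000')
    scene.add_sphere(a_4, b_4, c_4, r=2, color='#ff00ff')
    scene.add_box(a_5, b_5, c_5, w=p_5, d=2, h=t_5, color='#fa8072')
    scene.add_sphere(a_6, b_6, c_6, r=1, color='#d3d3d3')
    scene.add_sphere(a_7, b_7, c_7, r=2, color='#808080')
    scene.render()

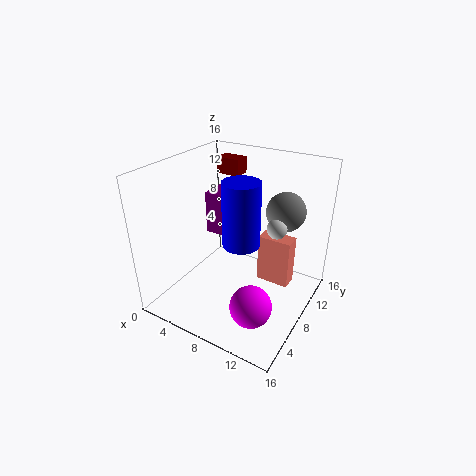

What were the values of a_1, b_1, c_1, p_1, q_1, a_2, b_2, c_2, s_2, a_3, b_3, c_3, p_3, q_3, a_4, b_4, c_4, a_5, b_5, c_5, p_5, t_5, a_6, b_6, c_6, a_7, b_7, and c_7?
a_1 = 3
b_1 = 9
c_1 = 7
p_1 = 3
q_1 = 4
a_2 = 9
b_2 = 7
c_2 = 8
s_2 = 2
a_3 = 2
b_3 = 13
c_3 = 13
p_3 = 3
q_3 = 2
a_4 = 13
b_4 = 2
c_4 = 5
a_5 = 9
b_5 = 11
c_5 = 1
p_5 = 4
t_5 = 6
a_6 = 13
b_6 = 7
c_6 = 11
a_7 = 13
b_7 = 9
c_7 = 12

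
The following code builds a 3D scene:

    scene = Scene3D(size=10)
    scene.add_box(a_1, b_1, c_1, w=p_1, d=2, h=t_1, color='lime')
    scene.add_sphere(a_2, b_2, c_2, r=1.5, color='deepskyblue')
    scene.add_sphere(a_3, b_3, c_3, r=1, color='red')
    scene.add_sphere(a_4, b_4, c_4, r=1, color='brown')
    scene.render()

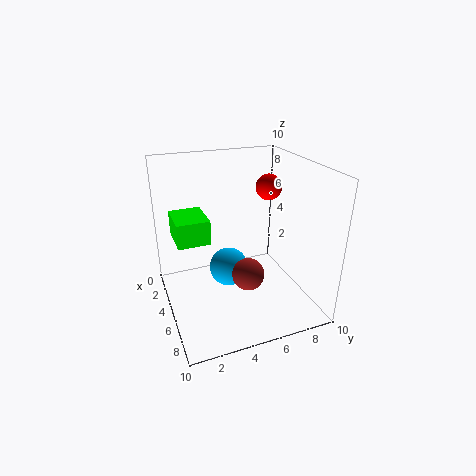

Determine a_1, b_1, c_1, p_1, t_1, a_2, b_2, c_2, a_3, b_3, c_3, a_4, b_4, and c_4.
a_1 = 4.5; b_1 = 0.5; c_1 = 6; p_1 = 2.5; t_1 = 1.5; a_2 = 3; b_2 = 5; c_2 = 1.5; a_3 = 2.5; b_3 = 8.5; c_3 = 7.5; a_4 = 8; b_4 = 4.5; c_4 = 4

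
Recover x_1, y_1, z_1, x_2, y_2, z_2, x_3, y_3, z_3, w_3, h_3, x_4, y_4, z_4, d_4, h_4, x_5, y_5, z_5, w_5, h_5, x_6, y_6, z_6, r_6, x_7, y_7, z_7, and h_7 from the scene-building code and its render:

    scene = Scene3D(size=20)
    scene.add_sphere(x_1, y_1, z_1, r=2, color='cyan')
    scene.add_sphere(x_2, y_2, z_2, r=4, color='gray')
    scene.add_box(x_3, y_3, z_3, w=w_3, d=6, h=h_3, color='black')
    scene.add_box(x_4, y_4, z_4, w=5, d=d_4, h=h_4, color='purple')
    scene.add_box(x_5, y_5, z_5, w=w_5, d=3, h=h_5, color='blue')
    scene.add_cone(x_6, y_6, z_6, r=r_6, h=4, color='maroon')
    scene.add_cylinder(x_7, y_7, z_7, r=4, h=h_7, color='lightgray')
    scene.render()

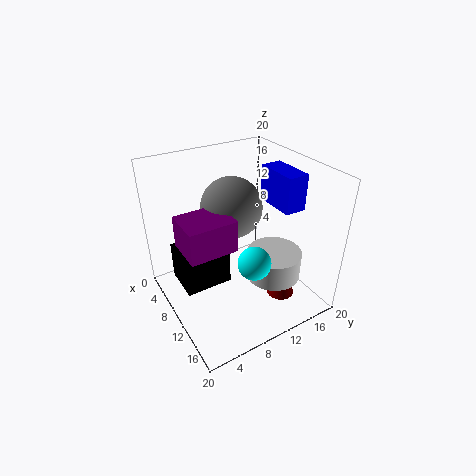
x_1 = 17; y_1 = 8; z_1 = 11; x_2 = 10; y_2 = 9; z_2 = 15; x_3 = 8; y_3 = 1; z_3 = 6; w_3 = 5; h_3 = 5; x_4 = 10; y_4 = 1; z_4 = 12; d_4 = 6; h_4 = 4; x_5 = 8; y_5 = 15; z_5 = 14; w_5 = 6; h_5 = 5; x_6 = 14; y_6 = 15; z_6 = 1; r_6 = 2; x_7 = 12; y_7 = 15; z_7 = 3; h_7 = 4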